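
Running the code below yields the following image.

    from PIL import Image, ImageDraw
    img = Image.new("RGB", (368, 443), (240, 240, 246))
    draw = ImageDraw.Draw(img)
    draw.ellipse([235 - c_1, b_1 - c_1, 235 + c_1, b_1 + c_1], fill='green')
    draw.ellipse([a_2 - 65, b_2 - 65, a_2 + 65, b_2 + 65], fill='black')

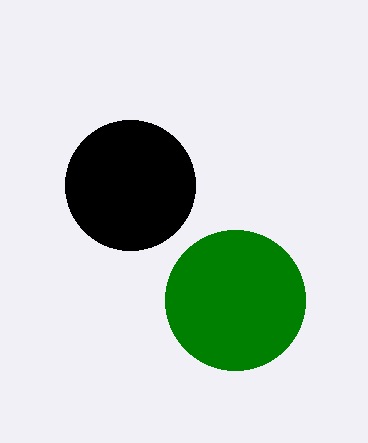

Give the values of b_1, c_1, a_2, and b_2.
b_1 = 300
c_1 = 70
a_2 = 130
b_2 = 185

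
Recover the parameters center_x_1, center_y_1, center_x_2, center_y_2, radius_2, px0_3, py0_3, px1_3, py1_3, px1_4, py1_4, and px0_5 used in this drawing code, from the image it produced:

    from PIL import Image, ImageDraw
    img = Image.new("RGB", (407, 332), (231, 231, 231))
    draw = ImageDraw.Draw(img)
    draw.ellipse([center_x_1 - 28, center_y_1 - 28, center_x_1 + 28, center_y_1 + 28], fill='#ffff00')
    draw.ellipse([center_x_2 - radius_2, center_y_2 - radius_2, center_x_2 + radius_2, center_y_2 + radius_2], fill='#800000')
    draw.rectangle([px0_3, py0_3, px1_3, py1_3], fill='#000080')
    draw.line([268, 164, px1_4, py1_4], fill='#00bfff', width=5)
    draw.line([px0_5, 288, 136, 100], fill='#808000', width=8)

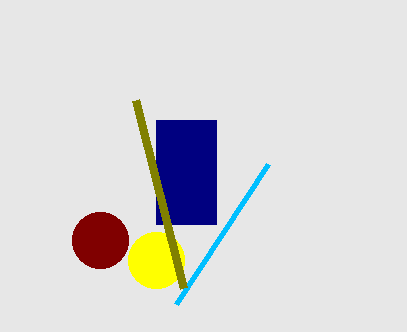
center_x_1 = 156, center_y_1 = 260, center_x_2 = 100, center_y_2 = 240, radius_2 = 28, px0_3 = 156, py0_3 = 120, px1_3 = 216, py1_3 = 224, px1_4 = 176, py1_4 = 304, px0_5 = 184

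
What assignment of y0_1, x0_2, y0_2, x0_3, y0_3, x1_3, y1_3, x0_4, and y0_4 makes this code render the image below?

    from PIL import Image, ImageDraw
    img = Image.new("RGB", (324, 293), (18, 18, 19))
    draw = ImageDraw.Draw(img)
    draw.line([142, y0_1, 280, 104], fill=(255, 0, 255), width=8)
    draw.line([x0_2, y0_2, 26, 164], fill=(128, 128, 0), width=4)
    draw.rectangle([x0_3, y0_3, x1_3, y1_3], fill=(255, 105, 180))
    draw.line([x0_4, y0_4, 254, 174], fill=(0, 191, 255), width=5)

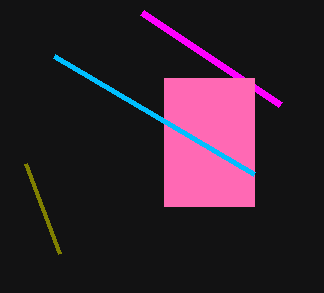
y0_1 = 12, x0_2 = 60, y0_2 = 254, x0_3 = 164, y0_3 = 78, x1_3 = 254, y1_3 = 206, x0_4 = 54, y0_4 = 56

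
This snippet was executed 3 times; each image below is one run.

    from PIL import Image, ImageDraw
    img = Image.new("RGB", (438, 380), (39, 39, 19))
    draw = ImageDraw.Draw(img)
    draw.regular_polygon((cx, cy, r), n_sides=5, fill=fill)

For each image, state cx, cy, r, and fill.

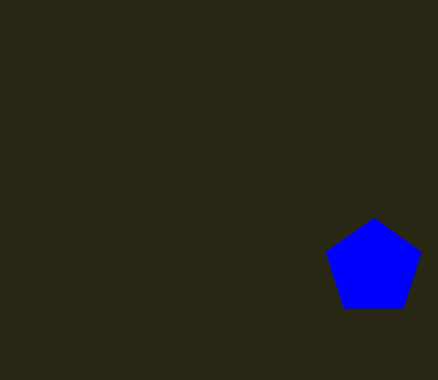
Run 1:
cx = 374; cy = 268; r = 50; fill = 'blue'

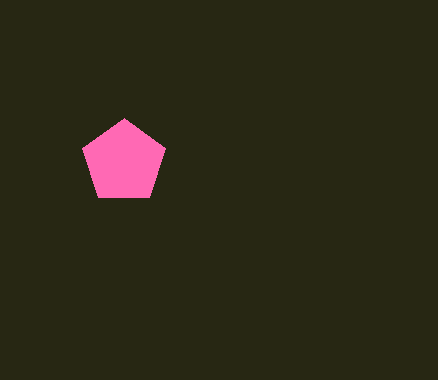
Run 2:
cx = 124; cy = 162; r = 44; fill = 'hotpink'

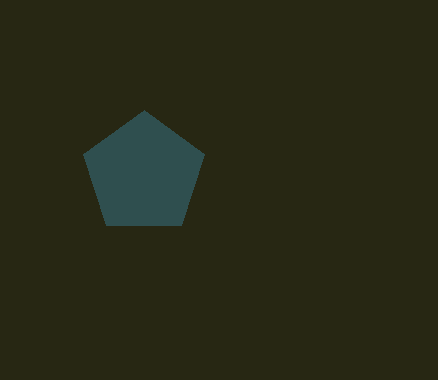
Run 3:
cx = 144
cy = 174
r = 64
fill = 'darkslategray'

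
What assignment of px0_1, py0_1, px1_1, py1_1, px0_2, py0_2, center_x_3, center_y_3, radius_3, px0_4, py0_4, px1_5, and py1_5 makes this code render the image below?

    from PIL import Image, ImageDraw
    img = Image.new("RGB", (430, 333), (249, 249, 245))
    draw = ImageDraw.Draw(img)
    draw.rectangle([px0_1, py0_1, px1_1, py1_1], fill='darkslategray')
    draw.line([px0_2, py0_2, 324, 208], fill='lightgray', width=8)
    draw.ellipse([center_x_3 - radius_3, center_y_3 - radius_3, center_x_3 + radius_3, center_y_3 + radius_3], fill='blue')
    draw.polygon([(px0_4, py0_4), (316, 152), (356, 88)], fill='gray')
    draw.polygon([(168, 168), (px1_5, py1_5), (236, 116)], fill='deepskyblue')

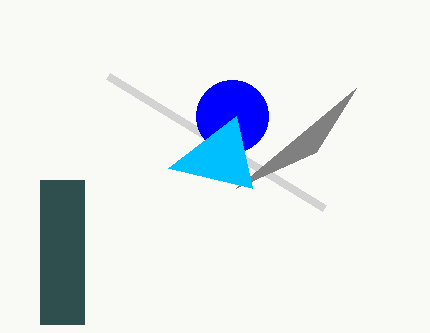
px0_1 = 40, py0_1 = 180, px1_1 = 84, py1_1 = 324, px0_2 = 108, py0_2 = 76, center_x_3 = 232, center_y_3 = 116, radius_3 = 36, px0_4 = 236, py0_4 = 188, px1_5 = 252, py1_5 = 188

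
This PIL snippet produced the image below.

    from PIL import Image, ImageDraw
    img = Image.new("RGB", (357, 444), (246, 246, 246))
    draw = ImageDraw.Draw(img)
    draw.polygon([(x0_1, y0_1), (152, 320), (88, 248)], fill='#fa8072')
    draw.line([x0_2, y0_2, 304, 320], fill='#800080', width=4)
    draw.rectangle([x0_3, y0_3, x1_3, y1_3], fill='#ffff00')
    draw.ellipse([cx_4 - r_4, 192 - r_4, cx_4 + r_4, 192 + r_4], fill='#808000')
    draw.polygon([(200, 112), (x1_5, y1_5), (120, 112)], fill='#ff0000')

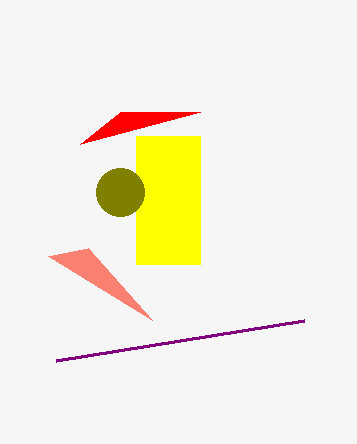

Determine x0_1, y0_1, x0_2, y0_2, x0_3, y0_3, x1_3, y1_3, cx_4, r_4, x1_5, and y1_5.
x0_1 = 48
y0_1 = 256
x0_2 = 56
y0_2 = 360
x0_3 = 136
y0_3 = 136
x1_3 = 200
y1_3 = 264
cx_4 = 120
r_4 = 24
x1_5 = 80
y1_5 = 144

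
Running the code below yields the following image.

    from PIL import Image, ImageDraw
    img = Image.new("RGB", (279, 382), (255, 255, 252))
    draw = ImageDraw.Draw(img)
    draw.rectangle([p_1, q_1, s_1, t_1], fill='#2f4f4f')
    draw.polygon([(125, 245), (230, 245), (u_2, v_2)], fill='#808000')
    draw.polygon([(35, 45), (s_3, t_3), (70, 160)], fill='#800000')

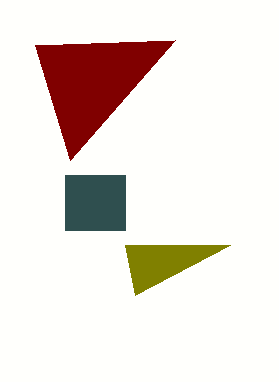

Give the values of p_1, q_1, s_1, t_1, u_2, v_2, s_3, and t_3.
p_1 = 65
q_1 = 175
s_1 = 125
t_1 = 230
u_2 = 135
v_2 = 295
s_3 = 175
t_3 = 40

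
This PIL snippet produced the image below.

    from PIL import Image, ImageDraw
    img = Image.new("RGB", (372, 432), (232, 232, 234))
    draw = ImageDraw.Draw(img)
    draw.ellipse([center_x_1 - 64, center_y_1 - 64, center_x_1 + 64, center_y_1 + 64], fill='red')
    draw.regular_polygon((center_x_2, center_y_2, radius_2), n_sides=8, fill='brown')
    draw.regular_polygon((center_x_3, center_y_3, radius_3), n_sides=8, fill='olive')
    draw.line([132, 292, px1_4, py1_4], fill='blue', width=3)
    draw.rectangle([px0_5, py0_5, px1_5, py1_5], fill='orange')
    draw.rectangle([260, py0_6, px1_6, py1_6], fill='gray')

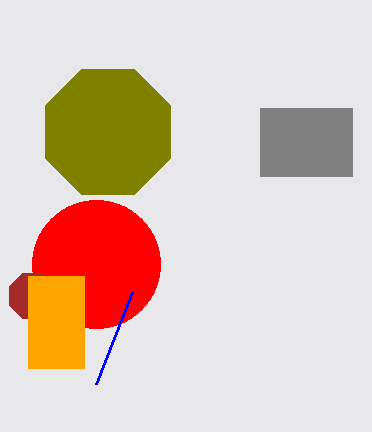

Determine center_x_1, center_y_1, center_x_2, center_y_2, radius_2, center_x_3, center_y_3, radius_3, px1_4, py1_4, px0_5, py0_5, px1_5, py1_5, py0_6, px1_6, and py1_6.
center_x_1 = 96; center_y_1 = 264; center_x_2 = 32; center_y_2 = 296; radius_2 = 24; center_x_3 = 108; center_y_3 = 132; radius_3 = 68; px1_4 = 96; py1_4 = 384; px0_5 = 28; py0_5 = 276; px1_5 = 84; py1_5 = 368; py0_6 = 108; px1_6 = 352; py1_6 = 176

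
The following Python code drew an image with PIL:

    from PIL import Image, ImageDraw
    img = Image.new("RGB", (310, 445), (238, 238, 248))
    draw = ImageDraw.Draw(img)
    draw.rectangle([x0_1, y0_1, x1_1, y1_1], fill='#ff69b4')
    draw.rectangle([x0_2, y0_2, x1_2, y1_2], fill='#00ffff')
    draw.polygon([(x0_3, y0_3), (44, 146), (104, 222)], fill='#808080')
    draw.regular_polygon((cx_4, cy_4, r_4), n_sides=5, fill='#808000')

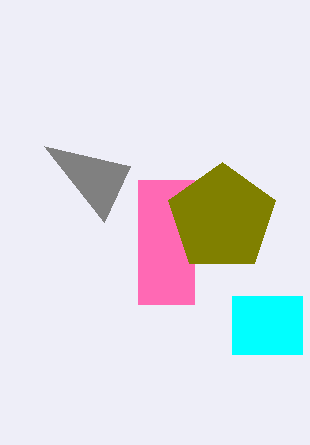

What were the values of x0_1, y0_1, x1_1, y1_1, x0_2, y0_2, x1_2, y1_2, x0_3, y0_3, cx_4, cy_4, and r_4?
x0_1 = 138, y0_1 = 180, x1_1 = 194, y1_1 = 304, x0_2 = 232, y0_2 = 296, x1_2 = 302, y1_2 = 354, x0_3 = 130, y0_3 = 166, cx_4 = 222, cy_4 = 218, r_4 = 56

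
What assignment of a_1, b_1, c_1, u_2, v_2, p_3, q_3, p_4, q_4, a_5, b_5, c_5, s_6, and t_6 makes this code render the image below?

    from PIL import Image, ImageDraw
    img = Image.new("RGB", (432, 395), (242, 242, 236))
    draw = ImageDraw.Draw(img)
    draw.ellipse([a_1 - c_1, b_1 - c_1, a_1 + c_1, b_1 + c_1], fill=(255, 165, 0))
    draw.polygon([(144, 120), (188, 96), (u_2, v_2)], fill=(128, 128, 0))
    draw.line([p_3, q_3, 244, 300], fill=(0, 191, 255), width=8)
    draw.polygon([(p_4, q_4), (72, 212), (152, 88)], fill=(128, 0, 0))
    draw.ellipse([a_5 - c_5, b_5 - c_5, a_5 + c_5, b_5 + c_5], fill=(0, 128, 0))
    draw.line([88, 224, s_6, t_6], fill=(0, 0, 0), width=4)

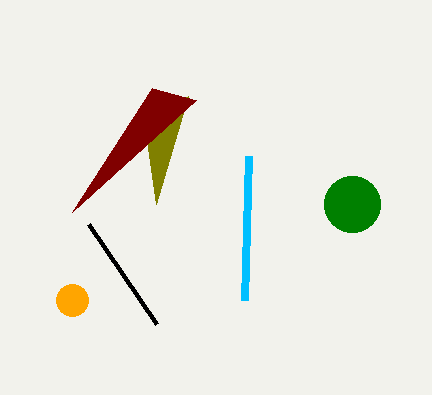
a_1 = 72; b_1 = 300; c_1 = 16; u_2 = 156; v_2 = 204; p_3 = 248; q_3 = 156; p_4 = 196; q_4 = 100; a_5 = 352; b_5 = 204; c_5 = 28; s_6 = 156; t_6 = 324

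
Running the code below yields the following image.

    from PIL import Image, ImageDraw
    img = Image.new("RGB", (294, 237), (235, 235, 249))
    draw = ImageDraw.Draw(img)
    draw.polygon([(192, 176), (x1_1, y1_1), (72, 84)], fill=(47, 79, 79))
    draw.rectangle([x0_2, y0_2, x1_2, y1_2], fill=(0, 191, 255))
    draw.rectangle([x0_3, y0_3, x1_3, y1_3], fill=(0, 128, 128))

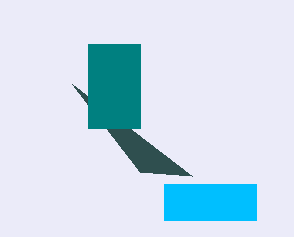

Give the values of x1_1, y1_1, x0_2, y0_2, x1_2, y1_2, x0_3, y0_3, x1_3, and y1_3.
x1_1 = 140
y1_1 = 172
x0_2 = 164
y0_2 = 184
x1_2 = 256
y1_2 = 220
x0_3 = 88
y0_3 = 44
x1_3 = 140
y1_3 = 128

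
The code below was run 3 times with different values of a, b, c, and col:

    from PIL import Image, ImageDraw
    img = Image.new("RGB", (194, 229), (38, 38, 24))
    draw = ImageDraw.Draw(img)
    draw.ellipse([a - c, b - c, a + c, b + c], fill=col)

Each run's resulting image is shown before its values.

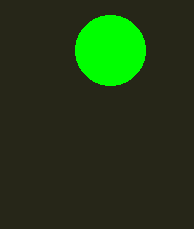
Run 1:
a = 110, b = 50, c = 35, col = 'lime'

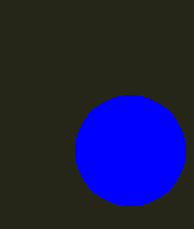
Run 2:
a = 130
b = 150
c = 55
col = 'blue'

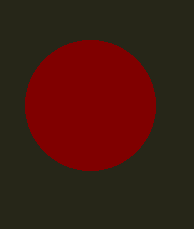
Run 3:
a = 90, b = 105, c = 65, col = 'maroon'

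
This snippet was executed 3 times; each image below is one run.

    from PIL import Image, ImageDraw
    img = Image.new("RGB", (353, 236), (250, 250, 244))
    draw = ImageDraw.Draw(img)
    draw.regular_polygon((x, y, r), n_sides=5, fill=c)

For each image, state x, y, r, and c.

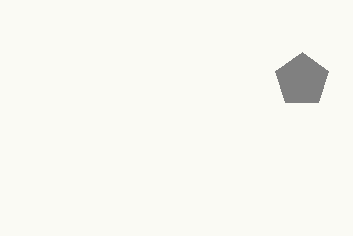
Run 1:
x = 302, y = 80, r = 28, c = 'gray'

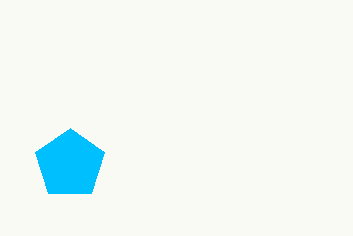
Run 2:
x = 70; y = 164; r = 36; c = 'deepskyblue'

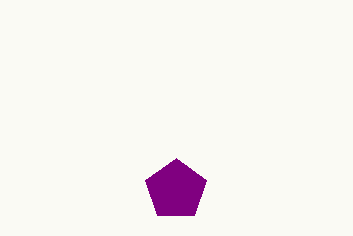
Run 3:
x = 176
y = 190
r = 32
c = 'purple'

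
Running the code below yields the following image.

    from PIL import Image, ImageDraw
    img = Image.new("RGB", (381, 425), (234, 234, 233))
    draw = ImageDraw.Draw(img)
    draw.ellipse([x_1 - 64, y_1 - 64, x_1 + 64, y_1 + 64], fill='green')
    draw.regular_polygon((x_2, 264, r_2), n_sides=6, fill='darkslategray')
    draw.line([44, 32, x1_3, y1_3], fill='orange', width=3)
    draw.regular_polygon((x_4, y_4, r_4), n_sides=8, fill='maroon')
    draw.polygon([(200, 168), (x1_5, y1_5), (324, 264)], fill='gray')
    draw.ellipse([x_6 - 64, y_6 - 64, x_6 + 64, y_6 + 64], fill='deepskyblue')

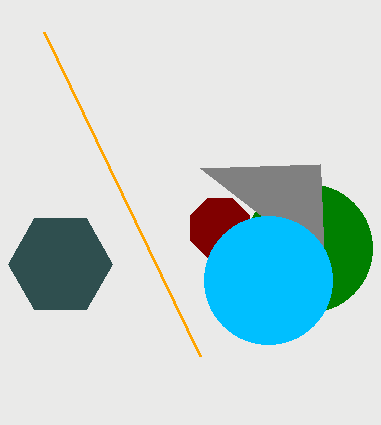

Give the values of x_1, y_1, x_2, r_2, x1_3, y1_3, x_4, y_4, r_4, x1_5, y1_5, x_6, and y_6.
x_1 = 308, y_1 = 248, x_2 = 60, r_2 = 52, x1_3 = 200, y1_3 = 356, x_4 = 220, y_4 = 228, r_4 = 32, x1_5 = 320, y1_5 = 164, x_6 = 268, y_6 = 280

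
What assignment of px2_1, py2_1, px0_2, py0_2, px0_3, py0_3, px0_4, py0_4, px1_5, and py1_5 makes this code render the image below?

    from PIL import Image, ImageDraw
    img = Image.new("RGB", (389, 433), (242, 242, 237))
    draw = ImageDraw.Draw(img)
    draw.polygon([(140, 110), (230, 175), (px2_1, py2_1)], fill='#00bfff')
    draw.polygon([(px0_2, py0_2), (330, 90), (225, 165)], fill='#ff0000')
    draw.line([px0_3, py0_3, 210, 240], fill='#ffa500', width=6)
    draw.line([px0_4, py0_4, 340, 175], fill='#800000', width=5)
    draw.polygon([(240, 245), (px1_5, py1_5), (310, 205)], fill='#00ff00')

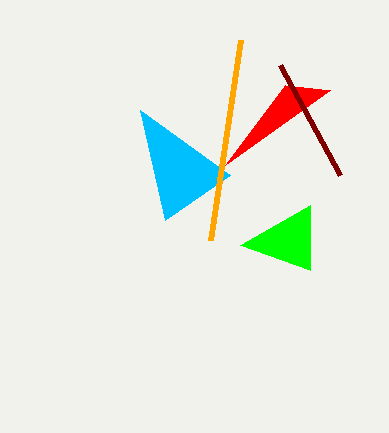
px2_1 = 165
py2_1 = 220
px0_2 = 285
py0_2 = 85
px0_3 = 240
py0_3 = 40
px0_4 = 280
py0_4 = 65
px1_5 = 310
py1_5 = 270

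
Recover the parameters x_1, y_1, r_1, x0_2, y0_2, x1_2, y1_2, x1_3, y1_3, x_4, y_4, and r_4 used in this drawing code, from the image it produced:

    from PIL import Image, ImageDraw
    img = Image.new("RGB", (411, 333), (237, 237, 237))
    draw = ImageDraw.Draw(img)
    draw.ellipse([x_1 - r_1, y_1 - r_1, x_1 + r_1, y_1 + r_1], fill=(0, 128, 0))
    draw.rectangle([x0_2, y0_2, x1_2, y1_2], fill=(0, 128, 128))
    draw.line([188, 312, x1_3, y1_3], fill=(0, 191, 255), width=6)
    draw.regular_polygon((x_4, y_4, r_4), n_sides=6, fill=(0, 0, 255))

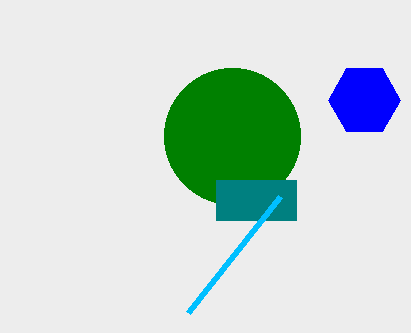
x_1 = 232, y_1 = 136, r_1 = 68, x0_2 = 216, y0_2 = 180, x1_2 = 296, y1_2 = 220, x1_3 = 280, y1_3 = 196, x_4 = 364, y_4 = 100, r_4 = 36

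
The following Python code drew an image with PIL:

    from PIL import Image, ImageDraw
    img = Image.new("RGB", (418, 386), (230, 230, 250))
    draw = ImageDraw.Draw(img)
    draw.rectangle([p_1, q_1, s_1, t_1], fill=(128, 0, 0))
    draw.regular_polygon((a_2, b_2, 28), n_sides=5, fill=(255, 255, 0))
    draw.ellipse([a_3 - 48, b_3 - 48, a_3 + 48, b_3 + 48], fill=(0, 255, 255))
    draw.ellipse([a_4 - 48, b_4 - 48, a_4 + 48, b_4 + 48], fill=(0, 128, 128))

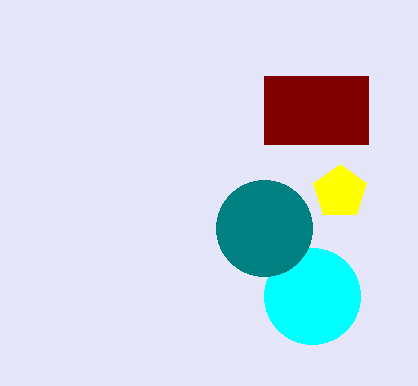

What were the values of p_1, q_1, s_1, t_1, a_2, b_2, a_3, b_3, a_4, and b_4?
p_1 = 264; q_1 = 76; s_1 = 368; t_1 = 144; a_2 = 340; b_2 = 192; a_3 = 312; b_3 = 296; a_4 = 264; b_4 = 228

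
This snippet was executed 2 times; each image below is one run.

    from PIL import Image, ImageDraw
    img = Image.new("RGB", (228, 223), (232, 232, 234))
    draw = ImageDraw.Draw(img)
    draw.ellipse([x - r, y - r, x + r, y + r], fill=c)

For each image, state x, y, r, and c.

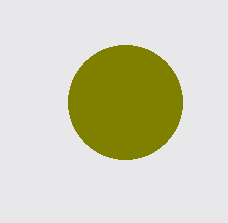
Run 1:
x = 125; y = 102; r = 57; c = 'olive'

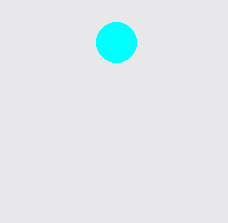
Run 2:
x = 116, y = 42, r = 20, c = 'cyan'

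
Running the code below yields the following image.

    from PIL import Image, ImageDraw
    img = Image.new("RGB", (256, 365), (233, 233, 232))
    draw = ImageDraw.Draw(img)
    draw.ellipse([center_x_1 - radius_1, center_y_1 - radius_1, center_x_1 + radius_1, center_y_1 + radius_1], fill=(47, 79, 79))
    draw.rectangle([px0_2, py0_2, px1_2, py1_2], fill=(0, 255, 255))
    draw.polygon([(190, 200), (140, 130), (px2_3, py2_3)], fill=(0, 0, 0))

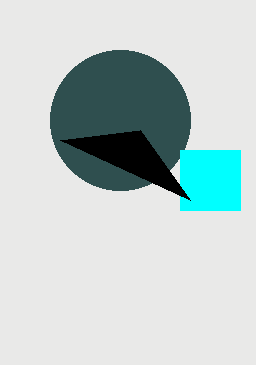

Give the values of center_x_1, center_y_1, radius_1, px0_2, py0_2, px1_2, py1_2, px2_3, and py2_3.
center_x_1 = 120, center_y_1 = 120, radius_1 = 70, px0_2 = 180, py0_2 = 150, px1_2 = 240, py1_2 = 210, px2_3 = 60, py2_3 = 140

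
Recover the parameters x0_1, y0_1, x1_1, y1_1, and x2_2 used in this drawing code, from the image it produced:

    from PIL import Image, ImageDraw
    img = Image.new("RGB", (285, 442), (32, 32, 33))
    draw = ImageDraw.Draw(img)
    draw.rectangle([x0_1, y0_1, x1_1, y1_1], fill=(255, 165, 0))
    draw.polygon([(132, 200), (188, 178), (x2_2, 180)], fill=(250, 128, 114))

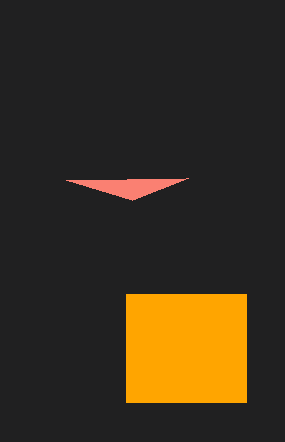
x0_1 = 126
y0_1 = 294
x1_1 = 246
y1_1 = 402
x2_2 = 66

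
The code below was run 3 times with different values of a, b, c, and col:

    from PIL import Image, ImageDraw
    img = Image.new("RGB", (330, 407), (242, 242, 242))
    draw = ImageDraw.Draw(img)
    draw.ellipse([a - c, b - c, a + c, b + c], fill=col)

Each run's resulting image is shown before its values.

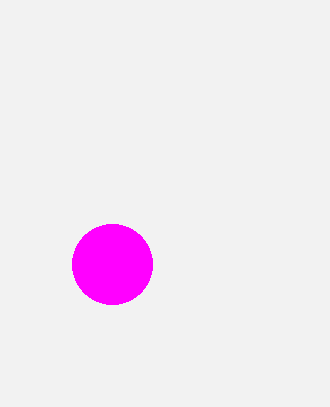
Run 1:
a = 112; b = 264; c = 40; col = 'magenta'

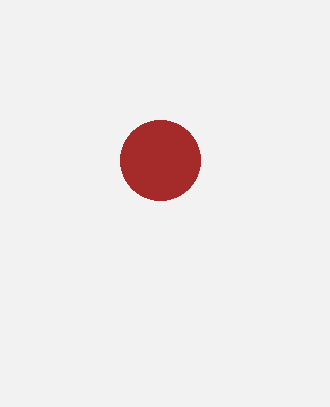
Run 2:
a = 160
b = 160
c = 40
col = 'brown'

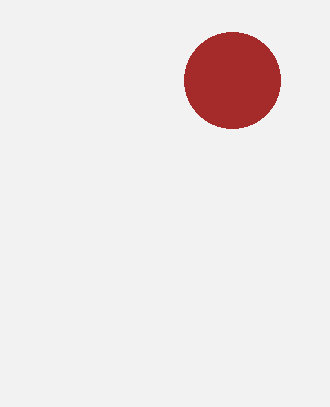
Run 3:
a = 232, b = 80, c = 48, col = 'brown'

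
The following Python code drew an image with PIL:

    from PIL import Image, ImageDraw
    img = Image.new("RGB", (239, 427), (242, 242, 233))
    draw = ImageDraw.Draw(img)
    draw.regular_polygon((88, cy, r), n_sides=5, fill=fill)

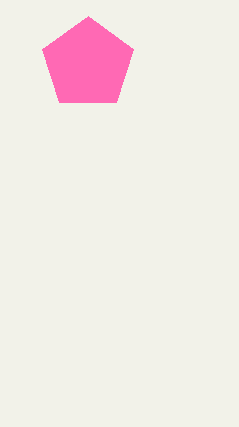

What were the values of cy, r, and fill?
cy = 64
r = 48
fill = 'hotpink'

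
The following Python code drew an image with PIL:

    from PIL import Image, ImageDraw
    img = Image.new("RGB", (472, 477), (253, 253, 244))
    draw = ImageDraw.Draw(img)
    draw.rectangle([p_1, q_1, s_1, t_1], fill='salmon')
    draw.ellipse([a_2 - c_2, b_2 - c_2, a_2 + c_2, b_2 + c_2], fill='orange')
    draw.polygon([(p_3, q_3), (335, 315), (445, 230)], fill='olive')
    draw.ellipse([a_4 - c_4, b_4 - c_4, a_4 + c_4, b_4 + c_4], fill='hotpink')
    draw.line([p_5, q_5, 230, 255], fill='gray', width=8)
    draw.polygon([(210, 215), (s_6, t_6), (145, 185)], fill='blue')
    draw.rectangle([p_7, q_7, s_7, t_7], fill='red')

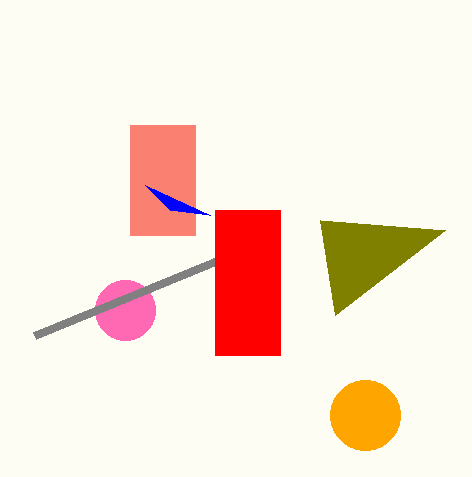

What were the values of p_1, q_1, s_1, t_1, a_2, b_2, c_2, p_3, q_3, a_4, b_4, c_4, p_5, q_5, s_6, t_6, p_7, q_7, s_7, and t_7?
p_1 = 130; q_1 = 125; s_1 = 195; t_1 = 235; a_2 = 365; b_2 = 415; c_2 = 35; p_3 = 320; q_3 = 220; a_4 = 125; b_4 = 310; c_4 = 30; p_5 = 35; q_5 = 335; s_6 = 170; t_6 = 210; p_7 = 215; q_7 = 210; s_7 = 280; t_7 = 355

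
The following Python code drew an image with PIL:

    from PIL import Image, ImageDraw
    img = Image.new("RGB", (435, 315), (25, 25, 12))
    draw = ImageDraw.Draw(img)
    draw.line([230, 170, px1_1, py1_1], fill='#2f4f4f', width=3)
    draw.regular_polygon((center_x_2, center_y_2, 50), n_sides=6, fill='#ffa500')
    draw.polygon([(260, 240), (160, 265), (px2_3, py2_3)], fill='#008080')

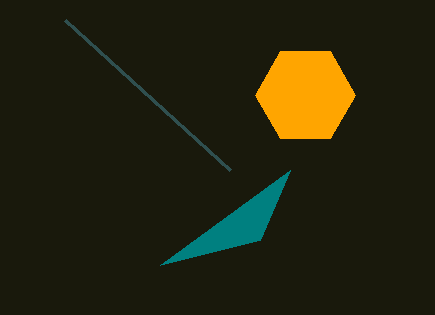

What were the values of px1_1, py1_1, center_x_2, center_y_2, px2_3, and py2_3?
px1_1 = 65
py1_1 = 20
center_x_2 = 305
center_y_2 = 95
px2_3 = 290
py2_3 = 170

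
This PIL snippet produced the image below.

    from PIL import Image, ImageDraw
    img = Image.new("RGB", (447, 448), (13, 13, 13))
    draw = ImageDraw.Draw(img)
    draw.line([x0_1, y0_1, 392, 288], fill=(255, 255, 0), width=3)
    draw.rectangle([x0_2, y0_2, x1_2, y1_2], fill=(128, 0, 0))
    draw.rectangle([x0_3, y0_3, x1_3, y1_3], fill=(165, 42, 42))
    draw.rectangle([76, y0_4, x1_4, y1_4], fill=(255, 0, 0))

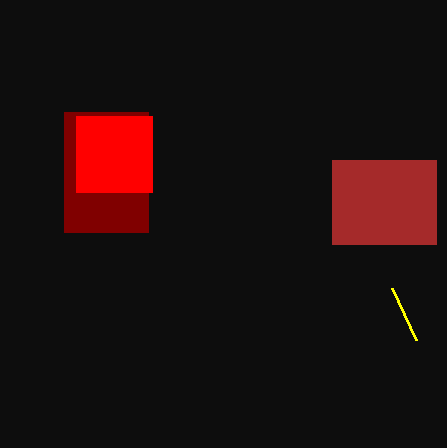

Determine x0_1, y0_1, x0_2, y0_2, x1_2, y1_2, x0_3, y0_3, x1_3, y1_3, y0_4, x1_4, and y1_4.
x0_1 = 416, y0_1 = 340, x0_2 = 64, y0_2 = 112, x1_2 = 148, y1_2 = 232, x0_3 = 332, y0_3 = 160, x1_3 = 436, y1_3 = 244, y0_4 = 116, x1_4 = 152, y1_4 = 192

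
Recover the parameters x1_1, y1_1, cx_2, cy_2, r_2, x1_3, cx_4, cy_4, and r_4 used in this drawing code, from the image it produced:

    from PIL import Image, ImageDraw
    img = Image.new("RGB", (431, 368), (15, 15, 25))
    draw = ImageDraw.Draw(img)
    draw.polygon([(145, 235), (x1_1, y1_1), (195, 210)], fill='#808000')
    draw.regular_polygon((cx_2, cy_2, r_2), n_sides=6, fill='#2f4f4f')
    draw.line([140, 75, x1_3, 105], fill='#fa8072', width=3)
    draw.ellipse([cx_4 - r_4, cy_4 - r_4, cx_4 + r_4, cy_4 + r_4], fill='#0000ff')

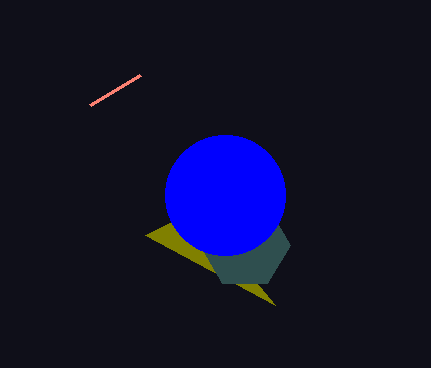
x1_1 = 275
y1_1 = 305
cx_2 = 245
cy_2 = 245
r_2 = 45
x1_3 = 90
cx_4 = 225
cy_4 = 195
r_4 = 60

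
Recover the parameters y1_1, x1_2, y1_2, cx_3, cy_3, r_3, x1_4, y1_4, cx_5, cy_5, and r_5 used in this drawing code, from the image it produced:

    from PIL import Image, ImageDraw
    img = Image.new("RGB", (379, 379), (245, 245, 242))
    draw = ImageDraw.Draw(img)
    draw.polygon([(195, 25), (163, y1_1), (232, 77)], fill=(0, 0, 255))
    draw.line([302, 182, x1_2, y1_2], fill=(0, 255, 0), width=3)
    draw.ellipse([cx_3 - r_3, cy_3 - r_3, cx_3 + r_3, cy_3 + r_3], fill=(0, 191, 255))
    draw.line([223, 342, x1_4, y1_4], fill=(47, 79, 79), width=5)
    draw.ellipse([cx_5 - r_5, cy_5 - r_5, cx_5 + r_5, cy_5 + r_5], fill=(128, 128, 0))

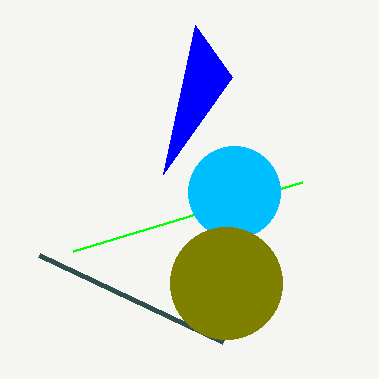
y1_1 = 174; x1_2 = 73; y1_2 = 251; cx_3 = 234; cy_3 = 192; r_3 = 46; x1_4 = 39; y1_4 = 255; cx_5 = 226; cy_5 = 283; r_5 = 56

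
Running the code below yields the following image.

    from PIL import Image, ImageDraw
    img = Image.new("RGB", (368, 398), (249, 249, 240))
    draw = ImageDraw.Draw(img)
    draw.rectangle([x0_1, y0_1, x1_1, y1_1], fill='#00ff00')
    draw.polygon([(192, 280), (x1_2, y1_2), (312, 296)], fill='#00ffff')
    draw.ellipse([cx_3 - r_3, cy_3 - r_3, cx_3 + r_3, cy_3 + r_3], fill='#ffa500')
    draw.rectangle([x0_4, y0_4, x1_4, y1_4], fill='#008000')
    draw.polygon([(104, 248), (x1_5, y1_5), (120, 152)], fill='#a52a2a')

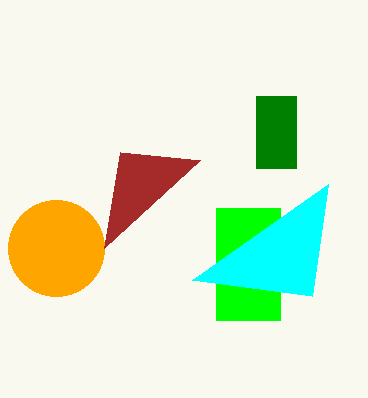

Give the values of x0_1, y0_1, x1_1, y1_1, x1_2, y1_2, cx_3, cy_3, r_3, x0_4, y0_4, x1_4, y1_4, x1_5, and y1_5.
x0_1 = 216; y0_1 = 208; x1_1 = 280; y1_1 = 320; x1_2 = 328; y1_2 = 184; cx_3 = 56; cy_3 = 248; r_3 = 48; x0_4 = 256; y0_4 = 96; x1_4 = 296; y1_4 = 168; x1_5 = 200; y1_5 = 160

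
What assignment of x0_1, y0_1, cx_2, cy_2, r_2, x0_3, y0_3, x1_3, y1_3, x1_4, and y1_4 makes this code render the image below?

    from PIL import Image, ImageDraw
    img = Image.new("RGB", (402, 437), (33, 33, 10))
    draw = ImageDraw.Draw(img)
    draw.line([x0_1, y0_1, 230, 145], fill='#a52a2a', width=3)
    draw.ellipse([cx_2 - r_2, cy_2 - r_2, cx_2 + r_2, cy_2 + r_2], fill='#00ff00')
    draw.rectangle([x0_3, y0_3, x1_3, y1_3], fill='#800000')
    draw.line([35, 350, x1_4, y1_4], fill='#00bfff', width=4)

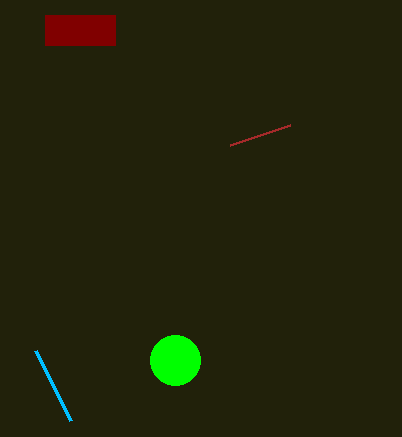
x0_1 = 290
y0_1 = 125
cx_2 = 175
cy_2 = 360
r_2 = 25
x0_3 = 45
y0_3 = 15
x1_3 = 115
y1_3 = 45
x1_4 = 70
y1_4 = 420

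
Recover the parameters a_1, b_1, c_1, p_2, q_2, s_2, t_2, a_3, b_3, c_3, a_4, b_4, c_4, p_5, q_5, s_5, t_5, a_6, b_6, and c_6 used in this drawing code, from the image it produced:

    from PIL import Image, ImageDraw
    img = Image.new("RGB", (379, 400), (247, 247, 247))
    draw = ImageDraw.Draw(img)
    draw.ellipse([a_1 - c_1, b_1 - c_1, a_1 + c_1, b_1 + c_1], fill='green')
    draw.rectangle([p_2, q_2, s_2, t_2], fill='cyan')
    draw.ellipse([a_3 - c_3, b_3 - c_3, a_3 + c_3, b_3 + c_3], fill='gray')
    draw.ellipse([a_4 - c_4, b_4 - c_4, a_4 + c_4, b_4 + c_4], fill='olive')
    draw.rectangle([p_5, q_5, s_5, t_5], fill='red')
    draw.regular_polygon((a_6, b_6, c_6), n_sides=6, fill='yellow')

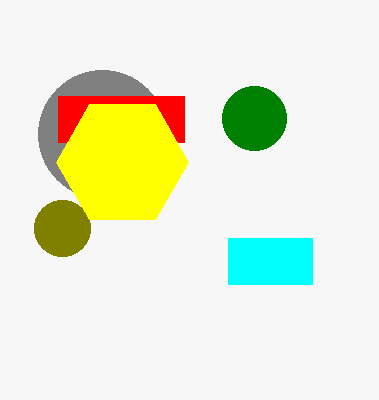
a_1 = 254, b_1 = 118, c_1 = 32, p_2 = 228, q_2 = 238, s_2 = 312, t_2 = 284, a_3 = 102, b_3 = 134, c_3 = 64, a_4 = 62, b_4 = 228, c_4 = 28, p_5 = 58, q_5 = 96, s_5 = 184, t_5 = 142, a_6 = 122, b_6 = 162, c_6 = 66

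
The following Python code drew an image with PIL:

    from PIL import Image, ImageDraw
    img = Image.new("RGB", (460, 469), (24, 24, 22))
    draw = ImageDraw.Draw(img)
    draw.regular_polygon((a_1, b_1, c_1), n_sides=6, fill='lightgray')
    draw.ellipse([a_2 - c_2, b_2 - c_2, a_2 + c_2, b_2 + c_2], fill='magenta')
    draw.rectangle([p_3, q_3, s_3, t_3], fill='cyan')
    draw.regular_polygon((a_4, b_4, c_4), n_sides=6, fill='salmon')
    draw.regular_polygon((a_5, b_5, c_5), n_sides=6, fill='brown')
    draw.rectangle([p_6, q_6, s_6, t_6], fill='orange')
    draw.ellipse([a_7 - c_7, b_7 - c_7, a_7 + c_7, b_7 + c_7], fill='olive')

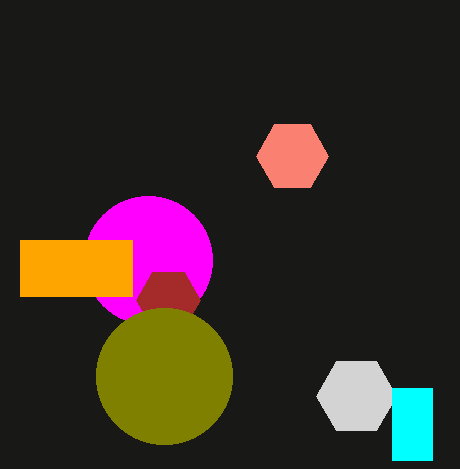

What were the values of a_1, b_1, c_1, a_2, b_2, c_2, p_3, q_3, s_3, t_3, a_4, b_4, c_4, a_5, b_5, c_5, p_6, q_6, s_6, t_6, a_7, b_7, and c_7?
a_1 = 356; b_1 = 396; c_1 = 40; a_2 = 148; b_2 = 260; c_2 = 64; p_3 = 392; q_3 = 388; s_3 = 432; t_3 = 460; a_4 = 292; b_4 = 156; c_4 = 36; a_5 = 168; b_5 = 300; c_5 = 32; p_6 = 20; q_6 = 240; s_6 = 132; t_6 = 296; a_7 = 164; b_7 = 376; c_7 = 68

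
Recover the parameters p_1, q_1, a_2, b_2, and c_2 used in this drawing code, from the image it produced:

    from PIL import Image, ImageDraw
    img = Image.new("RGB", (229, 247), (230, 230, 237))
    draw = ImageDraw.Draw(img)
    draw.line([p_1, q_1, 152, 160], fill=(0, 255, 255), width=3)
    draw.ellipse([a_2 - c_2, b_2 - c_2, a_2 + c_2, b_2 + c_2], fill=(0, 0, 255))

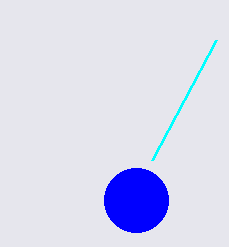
p_1 = 216, q_1 = 40, a_2 = 136, b_2 = 200, c_2 = 32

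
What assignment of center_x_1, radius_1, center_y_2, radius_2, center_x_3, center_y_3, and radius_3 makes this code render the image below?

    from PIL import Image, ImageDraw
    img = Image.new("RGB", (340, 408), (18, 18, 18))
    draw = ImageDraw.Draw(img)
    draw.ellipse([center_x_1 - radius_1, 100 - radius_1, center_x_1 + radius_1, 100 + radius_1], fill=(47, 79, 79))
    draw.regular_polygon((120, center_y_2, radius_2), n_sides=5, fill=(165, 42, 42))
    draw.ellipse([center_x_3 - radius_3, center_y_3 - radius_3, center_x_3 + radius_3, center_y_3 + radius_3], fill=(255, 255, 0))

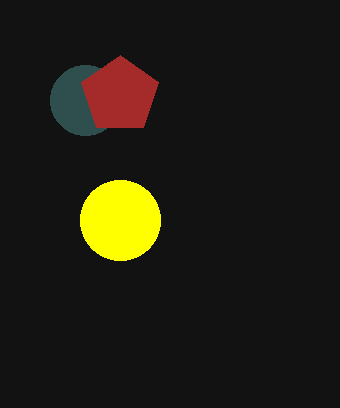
center_x_1 = 85
radius_1 = 35
center_y_2 = 95
radius_2 = 40
center_x_3 = 120
center_y_3 = 220
radius_3 = 40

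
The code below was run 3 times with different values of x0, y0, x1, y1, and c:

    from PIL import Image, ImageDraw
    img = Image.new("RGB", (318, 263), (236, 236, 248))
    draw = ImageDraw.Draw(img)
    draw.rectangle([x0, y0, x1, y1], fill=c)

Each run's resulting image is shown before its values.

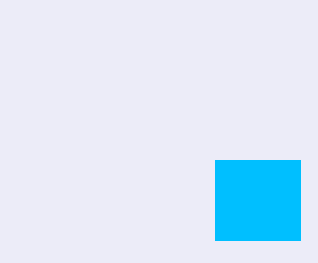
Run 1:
x0 = 215; y0 = 160; x1 = 300; y1 = 240; c = 'deepskyblue'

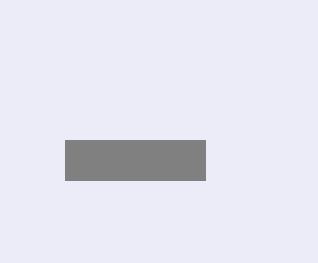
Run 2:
x0 = 65; y0 = 140; x1 = 205; y1 = 180; c = 'gray'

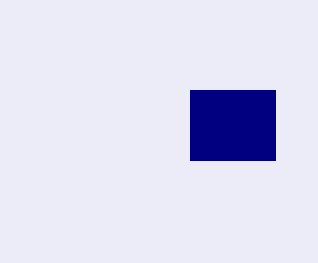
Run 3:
x0 = 190
y0 = 90
x1 = 275
y1 = 160
c = 'navy'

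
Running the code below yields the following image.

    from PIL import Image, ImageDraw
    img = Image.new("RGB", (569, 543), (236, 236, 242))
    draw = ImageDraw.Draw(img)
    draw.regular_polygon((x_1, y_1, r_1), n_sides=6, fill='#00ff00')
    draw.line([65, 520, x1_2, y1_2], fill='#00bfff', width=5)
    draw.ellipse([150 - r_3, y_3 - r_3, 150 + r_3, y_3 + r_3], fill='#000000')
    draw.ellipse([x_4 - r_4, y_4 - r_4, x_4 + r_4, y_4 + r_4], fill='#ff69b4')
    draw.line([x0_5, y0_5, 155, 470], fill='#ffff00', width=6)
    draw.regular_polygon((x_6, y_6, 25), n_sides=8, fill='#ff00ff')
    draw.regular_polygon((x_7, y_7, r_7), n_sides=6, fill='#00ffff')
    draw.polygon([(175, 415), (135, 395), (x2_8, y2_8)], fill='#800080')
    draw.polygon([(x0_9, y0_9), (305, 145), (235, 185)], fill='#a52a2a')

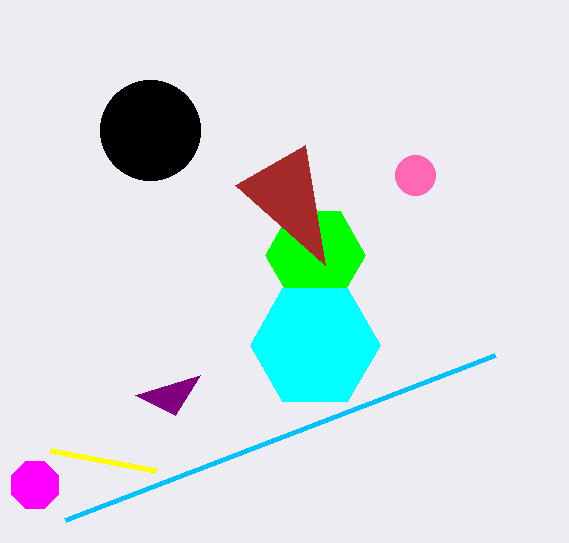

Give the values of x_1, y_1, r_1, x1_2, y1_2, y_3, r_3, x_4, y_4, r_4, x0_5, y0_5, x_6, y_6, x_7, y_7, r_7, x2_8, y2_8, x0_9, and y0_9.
x_1 = 315; y_1 = 255; r_1 = 50; x1_2 = 495; y1_2 = 355; y_3 = 130; r_3 = 50; x_4 = 415; y_4 = 175; r_4 = 20; x0_5 = 50; y0_5 = 450; x_6 = 35; y_6 = 485; x_7 = 315; y_7 = 345; r_7 = 65; x2_8 = 200; y2_8 = 375; x0_9 = 325; y0_9 = 265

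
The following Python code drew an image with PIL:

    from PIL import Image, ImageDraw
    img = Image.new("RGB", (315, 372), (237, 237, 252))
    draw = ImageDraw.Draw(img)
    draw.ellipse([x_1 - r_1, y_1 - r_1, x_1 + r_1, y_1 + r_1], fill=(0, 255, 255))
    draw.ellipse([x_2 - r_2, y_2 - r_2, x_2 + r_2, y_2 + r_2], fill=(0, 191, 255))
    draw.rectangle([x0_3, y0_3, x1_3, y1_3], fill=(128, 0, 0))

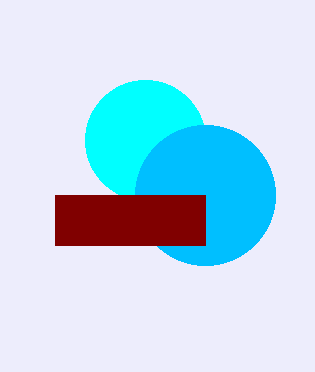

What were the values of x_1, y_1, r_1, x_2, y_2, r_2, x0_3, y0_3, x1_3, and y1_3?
x_1 = 145; y_1 = 140; r_1 = 60; x_2 = 205; y_2 = 195; r_2 = 70; x0_3 = 55; y0_3 = 195; x1_3 = 205; y1_3 = 245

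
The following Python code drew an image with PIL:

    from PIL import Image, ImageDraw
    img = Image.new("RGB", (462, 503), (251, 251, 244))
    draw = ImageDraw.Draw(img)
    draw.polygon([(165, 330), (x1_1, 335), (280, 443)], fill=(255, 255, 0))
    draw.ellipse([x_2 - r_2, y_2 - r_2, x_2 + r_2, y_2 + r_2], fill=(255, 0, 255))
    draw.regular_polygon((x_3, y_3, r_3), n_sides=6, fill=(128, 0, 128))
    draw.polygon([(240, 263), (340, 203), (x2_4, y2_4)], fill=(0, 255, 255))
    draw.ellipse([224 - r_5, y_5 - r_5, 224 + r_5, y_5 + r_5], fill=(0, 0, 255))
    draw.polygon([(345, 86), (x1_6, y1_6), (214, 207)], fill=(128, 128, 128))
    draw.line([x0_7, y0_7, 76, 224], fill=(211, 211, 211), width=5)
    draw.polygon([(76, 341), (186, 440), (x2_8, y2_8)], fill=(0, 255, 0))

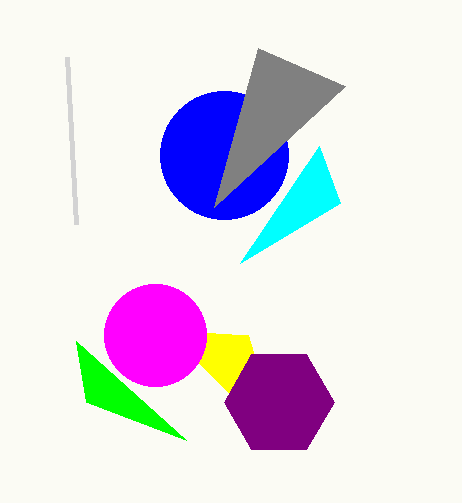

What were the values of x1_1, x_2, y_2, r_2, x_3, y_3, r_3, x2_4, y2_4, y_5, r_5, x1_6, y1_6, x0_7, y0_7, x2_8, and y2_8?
x1_1 = 248
x_2 = 155
y_2 = 335
r_2 = 51
x_3 = 279
y_3 = 402
r_3 = 55
x2_4 = 319
y2_4 = 146
y_5 = 155
r_5 = 64
x1_6 = 258
y1_6 = 48
x0_7 = 67
y0_7 = 57
x2_8 = 86
y2_8 = 402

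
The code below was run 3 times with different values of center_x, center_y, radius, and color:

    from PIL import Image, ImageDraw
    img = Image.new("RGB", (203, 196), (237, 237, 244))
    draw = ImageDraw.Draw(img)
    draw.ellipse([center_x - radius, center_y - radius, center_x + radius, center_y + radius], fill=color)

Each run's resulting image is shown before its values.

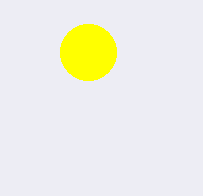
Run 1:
center_x = 88, center_y = 52, radius = 28, color = 'yellow'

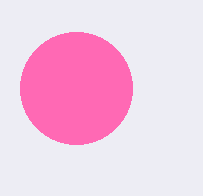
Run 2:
center_x = 76, center_y = 88, radius = 56, color = 'hotpink'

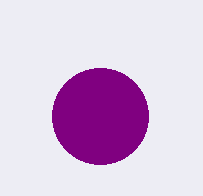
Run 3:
center_x = 100
center_y = 116
radius = 48
color = 'purple'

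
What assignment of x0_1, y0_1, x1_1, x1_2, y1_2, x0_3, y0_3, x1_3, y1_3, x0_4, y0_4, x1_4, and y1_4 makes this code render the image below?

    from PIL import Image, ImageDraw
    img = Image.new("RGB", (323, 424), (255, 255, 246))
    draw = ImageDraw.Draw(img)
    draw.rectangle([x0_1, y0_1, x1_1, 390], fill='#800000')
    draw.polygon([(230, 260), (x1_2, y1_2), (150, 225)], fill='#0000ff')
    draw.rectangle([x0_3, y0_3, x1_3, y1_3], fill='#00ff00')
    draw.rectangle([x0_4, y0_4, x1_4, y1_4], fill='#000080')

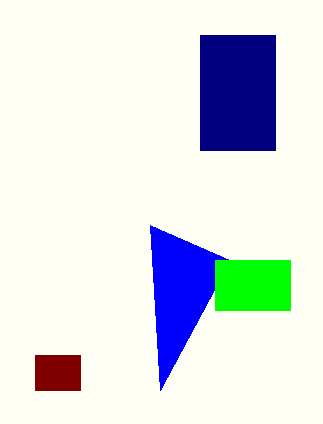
x0_1 = 35
y0_1 = 355
x1_1 = 80
x1_2 = 160
y1_2 = 390
x0_3 = 215
y0_3 = 260
x1_3 = 290
y1_3 = 310
x0_4 = 200
y0_4 = 35
x1_4 = 275
y1_4 = 150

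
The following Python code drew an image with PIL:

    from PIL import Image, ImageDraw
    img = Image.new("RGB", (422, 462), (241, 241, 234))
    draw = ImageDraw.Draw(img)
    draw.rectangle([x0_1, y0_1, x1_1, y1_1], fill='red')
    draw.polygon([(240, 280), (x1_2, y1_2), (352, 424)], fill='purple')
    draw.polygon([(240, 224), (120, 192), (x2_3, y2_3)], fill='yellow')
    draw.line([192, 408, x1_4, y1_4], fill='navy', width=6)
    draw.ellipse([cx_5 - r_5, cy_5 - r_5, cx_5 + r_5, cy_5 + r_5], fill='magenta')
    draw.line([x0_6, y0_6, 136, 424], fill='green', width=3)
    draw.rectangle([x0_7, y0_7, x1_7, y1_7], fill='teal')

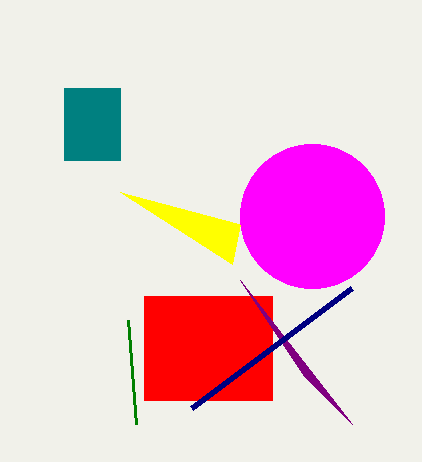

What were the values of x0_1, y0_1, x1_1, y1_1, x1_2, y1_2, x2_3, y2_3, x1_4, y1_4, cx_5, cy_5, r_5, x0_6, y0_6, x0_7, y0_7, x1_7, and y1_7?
x0_1 = 144, y0_1 = 296, x1_1 = 272, y1_1 = 400, x1_2 = 304, y1_2 = 376, x2_3 = 232, y2_3 = 264, x1_4 = 352, y1_4 = 288, cx_5 = 312, cy_5 = 216, r_5 = 72, x0_6 = 128, y0_6 = 320, x0_7 = 64, y0_7 = 88, x1_7 = 120, y1_7 = 160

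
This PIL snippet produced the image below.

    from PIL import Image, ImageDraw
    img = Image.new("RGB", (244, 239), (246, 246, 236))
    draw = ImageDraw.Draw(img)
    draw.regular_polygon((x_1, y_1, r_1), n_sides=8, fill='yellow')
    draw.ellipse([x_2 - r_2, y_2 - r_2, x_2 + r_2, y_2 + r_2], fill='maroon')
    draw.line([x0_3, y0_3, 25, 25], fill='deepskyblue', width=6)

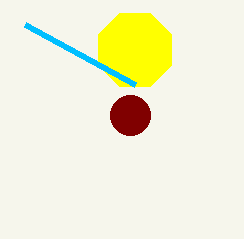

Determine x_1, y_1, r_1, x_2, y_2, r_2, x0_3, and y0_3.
x_1 = 135; y_1 = 50; r_1 = 40; x_2 = 130; y_2 = 115; r_2 = 20; x0_3 = 135; y0_3 = 85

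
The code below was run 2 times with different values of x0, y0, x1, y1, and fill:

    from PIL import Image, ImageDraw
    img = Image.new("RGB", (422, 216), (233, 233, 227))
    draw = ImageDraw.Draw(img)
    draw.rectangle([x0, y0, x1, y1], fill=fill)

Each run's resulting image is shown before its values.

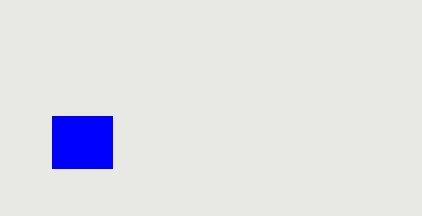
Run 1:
x0 = 52, y0 = 116, x1 = 112, y1 = 168, fill = 'blue'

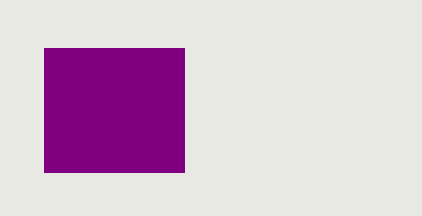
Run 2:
x0 = 44; y0 = 48; x1 = 184; y1 = 172; fill = 'purple'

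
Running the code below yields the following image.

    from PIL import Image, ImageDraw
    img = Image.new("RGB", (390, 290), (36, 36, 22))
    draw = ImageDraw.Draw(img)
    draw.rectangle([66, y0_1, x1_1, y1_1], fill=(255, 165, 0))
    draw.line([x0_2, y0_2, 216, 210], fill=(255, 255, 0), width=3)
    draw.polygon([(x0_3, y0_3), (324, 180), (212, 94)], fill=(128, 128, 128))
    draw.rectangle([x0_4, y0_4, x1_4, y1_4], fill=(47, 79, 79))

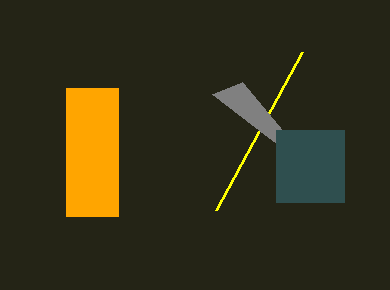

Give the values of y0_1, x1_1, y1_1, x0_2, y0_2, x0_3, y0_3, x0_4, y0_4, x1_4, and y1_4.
y0_1 = 88
x1_1 = 118
y1_1 = 216
x0_2 = 302
y0_2 = 52
x0_3 = 242
y0_3 = 82
x0_4 = 276
y0_4 = 130
x1_4 = 344
y1_4 = 202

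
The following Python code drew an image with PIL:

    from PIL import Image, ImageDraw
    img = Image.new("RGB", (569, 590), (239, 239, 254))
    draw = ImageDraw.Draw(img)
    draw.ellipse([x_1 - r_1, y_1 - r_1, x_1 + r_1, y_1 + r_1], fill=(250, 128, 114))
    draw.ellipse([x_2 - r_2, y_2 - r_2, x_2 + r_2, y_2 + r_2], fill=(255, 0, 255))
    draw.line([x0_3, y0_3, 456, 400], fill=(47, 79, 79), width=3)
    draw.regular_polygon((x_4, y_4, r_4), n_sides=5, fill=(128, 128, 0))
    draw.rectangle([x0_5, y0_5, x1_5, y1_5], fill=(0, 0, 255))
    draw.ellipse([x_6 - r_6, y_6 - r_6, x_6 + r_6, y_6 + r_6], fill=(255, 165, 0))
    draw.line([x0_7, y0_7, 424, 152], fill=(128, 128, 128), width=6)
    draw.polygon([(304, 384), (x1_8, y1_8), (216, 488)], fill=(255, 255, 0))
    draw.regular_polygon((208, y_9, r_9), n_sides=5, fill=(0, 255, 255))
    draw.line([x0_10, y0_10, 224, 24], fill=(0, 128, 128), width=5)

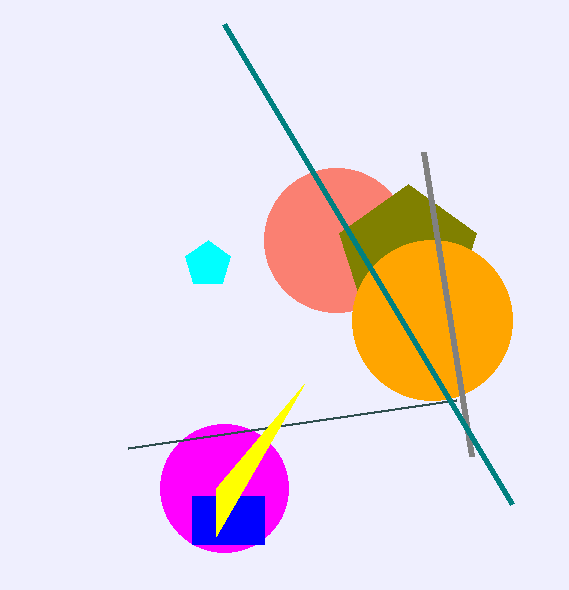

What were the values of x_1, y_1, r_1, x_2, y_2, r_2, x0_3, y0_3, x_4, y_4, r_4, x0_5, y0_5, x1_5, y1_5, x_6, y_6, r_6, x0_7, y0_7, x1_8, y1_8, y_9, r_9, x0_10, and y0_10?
x_1 = 336, y_1 = 240, r_1 = 72, x_2 = 224, y_2 = 488, r_2 = 64, x0_3 = 128, y0_3 = 448, x_4 = 408, y_4 = 256, r_4 = 72, x0_5 = 192, y0_5 = 496, x1_5 = 264, y1_5 = 544, x_6 = 432, y_6 = 320, r_6 = 80, x0_7 = 472, y0_7 = 456, x1_8 = 216, y1_8 = 536, y_9 = 264, r_9 = 24, x0_10 = 512, y0_10 = 504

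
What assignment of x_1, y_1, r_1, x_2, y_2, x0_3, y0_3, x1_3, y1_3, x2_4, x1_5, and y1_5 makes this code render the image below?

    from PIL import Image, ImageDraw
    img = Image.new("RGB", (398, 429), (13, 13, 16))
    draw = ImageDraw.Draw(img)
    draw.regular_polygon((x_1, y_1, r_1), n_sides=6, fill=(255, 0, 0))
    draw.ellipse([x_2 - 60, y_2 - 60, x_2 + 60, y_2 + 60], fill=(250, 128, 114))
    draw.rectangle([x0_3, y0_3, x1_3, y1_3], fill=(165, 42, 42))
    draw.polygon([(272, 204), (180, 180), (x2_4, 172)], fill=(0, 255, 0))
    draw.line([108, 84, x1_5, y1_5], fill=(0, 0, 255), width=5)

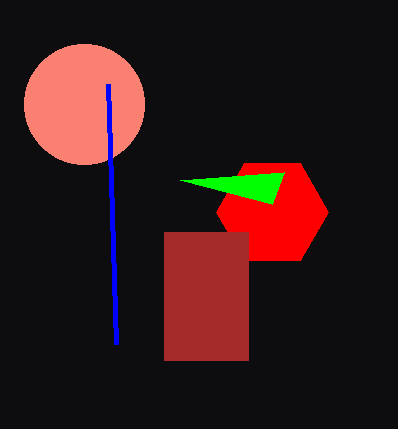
x_1 = 272
y_1 = 212
r_1 = 56
x_2 = 84
y_2 = 104
x0_3 = 164
y0_3 = 232
x1_3 = 248
y1_3 = 360
x2_4 = 284
x1_5 = 116
y1_5 = 344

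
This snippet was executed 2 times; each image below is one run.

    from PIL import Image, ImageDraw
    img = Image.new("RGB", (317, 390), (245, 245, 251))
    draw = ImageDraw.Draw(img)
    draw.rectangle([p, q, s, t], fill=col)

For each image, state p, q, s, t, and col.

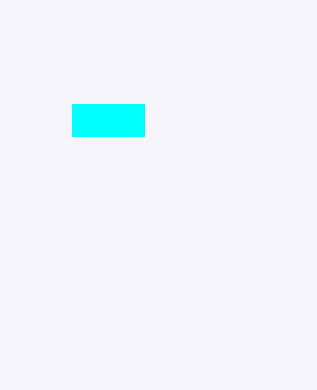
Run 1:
p = 72, q = 104, s = 144, t = 136, col = 'cyan'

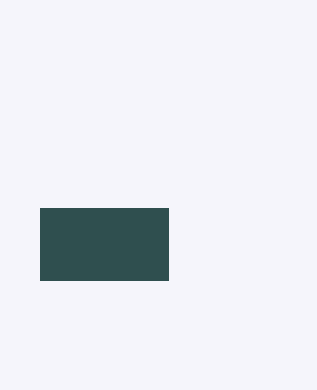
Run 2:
p = 40
q = 208
s = 168
t = 280
col = 'darkslategray'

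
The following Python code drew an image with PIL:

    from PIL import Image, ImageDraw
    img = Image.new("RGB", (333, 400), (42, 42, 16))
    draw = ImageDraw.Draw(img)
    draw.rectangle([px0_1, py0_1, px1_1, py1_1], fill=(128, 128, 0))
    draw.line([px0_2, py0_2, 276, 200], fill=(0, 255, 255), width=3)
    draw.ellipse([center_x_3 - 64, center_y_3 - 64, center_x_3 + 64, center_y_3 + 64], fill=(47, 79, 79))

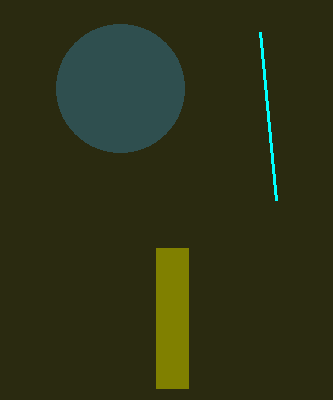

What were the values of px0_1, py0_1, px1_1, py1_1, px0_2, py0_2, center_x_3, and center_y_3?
px0_1 = 156
py0_1 = 248
px1_1 = 188
py1_1 = 388
px0_2 = 260
py0_2 = 32
center_x_3 = 120
center_y_3 = 88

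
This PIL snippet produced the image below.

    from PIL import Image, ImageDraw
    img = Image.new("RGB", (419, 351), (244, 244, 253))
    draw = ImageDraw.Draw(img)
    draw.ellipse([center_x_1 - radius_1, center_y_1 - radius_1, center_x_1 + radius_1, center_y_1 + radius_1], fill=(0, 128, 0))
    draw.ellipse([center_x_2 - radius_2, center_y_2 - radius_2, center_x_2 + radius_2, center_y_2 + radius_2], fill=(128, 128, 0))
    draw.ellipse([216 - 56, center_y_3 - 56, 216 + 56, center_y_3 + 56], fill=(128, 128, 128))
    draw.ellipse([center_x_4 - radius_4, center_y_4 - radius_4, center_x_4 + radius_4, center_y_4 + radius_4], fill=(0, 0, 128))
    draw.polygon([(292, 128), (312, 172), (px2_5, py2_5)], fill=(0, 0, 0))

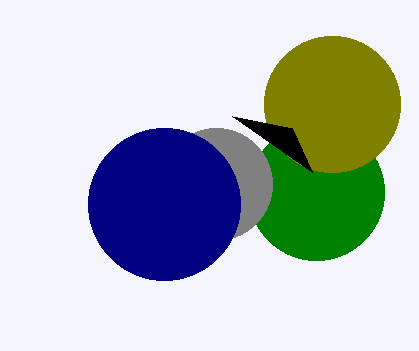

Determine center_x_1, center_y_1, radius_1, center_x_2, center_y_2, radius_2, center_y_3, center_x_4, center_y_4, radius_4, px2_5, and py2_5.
center_x_1 = 316, center_y_1 = 192, radius_1 = 68, center_x_2 = 332, center_y_2 = 104, radius_2 = 68, center_y_3 = 184, center_x_4 = 164, center_y_4 = 204, radius_4 = 76, px2_5 = 232, py2_5 = 116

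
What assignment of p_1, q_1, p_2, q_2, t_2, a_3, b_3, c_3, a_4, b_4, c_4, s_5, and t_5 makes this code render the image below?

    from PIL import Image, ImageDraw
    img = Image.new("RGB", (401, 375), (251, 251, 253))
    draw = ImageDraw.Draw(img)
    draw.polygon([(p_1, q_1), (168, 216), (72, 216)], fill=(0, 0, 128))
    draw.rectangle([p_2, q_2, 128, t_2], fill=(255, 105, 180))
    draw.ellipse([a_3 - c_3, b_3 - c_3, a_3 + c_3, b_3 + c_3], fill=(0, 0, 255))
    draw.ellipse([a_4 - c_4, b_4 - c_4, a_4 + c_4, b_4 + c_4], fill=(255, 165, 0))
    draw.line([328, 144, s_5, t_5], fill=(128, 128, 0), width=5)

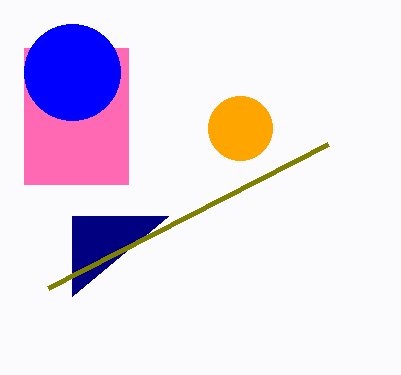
p_1 = 72; q_1 = 296; p_2 = 24; q_2 = 48; t_2 = 184; a_3 = 72; b_3 = 72; c_3 = 48; a_4 = 240; b_4 = 128; c_4 = 32; s_5 = 48; t_5 = 288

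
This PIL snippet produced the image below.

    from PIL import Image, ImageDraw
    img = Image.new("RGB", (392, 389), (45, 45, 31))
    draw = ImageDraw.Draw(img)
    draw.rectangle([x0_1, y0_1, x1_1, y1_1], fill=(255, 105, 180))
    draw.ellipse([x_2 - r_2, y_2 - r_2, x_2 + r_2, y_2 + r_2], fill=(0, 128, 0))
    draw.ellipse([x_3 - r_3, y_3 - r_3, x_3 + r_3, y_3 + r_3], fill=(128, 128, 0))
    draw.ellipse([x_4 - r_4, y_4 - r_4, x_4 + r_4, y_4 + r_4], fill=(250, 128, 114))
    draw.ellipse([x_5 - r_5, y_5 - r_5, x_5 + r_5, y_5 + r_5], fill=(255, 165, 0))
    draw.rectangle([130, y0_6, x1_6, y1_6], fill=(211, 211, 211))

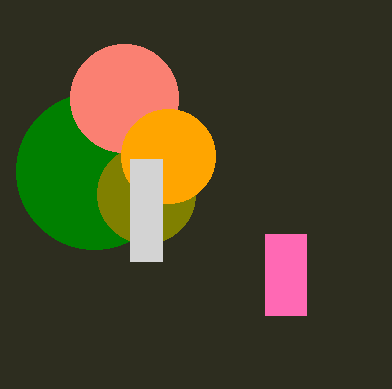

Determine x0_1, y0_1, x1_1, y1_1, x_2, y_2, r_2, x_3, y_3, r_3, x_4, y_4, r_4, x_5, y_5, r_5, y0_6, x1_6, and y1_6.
x0_1 = 265
y0_1 = 234
x1_1 = 306
y1_1 = 315
x_2 = 94
y_2 = 171
r_2 = 78
x_3 = 146
y_3 = 194
r_3 = 49
x_4 = 124
y_4 = 98
r_4 = 54
x_5 = 168
y_5 = 156
r_5 = 47
y0_6 = 159
x1_6 = 162
y1_6 = 261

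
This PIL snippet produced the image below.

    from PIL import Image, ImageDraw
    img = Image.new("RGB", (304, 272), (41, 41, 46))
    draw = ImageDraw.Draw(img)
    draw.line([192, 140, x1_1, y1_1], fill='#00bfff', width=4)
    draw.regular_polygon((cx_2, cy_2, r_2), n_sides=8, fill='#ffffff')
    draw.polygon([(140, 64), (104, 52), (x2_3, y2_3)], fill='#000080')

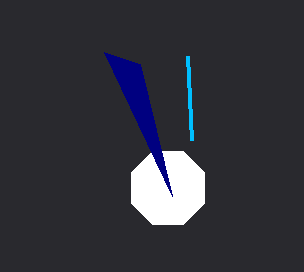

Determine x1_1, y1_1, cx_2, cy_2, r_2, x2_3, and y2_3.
x1_1 = 188, y1_1 = 56, cx_2 = 168, cy_2 = 188, r_2 = 40, x2_3 = 172, y2_3 = 196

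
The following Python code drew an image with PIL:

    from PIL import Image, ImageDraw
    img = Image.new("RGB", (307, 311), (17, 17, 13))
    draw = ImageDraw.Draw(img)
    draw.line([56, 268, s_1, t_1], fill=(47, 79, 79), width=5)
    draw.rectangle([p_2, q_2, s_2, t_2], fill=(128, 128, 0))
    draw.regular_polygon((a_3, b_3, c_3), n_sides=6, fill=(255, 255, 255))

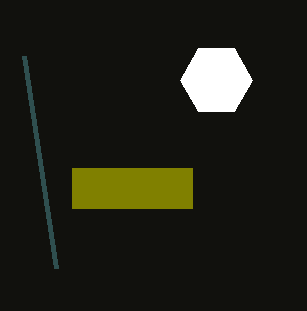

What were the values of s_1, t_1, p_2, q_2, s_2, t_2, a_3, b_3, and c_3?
s_1 = 24
t_1 = 56
p_2 = 72
q_2 = 168
s_2 = 192
t_2 = 208
a_3 = 216
b_3 = 80
c_3 = 36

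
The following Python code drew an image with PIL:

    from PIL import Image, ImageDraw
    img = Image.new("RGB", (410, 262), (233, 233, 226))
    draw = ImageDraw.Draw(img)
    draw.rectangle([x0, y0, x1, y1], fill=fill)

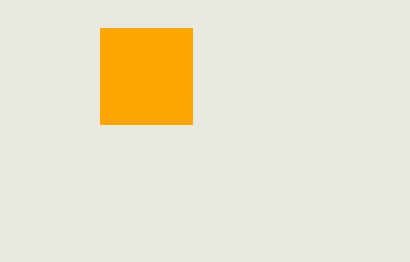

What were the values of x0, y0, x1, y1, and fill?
x0 = 100, y0 = 28, x1 = 192, y1 = 124, fill = 'orange'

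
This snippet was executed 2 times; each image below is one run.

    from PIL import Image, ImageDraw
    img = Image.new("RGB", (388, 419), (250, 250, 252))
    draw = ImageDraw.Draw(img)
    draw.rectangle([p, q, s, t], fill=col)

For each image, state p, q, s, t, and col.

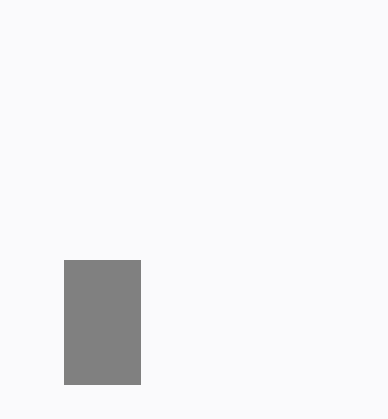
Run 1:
p = 64
q = 260
s = 140
t = 384
col = 'gray'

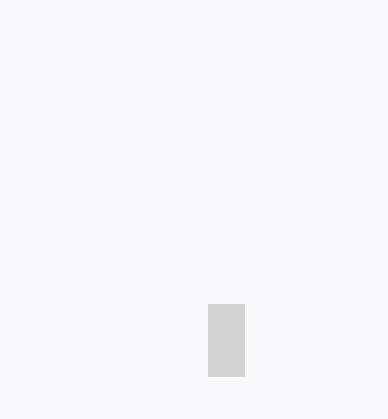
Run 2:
p = 208; q = 304; s = 244; t = 376; col = 'lightgray'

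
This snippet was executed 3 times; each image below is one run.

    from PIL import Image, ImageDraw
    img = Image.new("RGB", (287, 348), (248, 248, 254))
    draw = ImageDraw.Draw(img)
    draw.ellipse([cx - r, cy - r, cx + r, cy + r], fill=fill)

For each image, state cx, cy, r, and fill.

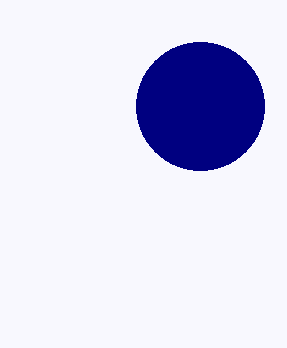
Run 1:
cx = 200; cy = 106; r = 64; fill = 'navy'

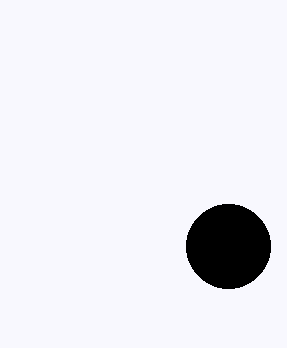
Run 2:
cx = 228
cy = 246
r = 42
fill = 'black'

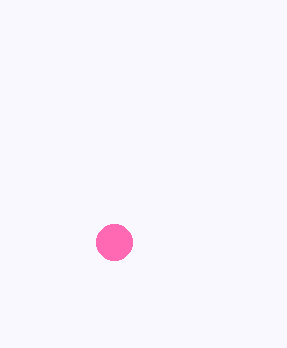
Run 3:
cx = 114, cy = 242, r = 18, fill = 'hotpink'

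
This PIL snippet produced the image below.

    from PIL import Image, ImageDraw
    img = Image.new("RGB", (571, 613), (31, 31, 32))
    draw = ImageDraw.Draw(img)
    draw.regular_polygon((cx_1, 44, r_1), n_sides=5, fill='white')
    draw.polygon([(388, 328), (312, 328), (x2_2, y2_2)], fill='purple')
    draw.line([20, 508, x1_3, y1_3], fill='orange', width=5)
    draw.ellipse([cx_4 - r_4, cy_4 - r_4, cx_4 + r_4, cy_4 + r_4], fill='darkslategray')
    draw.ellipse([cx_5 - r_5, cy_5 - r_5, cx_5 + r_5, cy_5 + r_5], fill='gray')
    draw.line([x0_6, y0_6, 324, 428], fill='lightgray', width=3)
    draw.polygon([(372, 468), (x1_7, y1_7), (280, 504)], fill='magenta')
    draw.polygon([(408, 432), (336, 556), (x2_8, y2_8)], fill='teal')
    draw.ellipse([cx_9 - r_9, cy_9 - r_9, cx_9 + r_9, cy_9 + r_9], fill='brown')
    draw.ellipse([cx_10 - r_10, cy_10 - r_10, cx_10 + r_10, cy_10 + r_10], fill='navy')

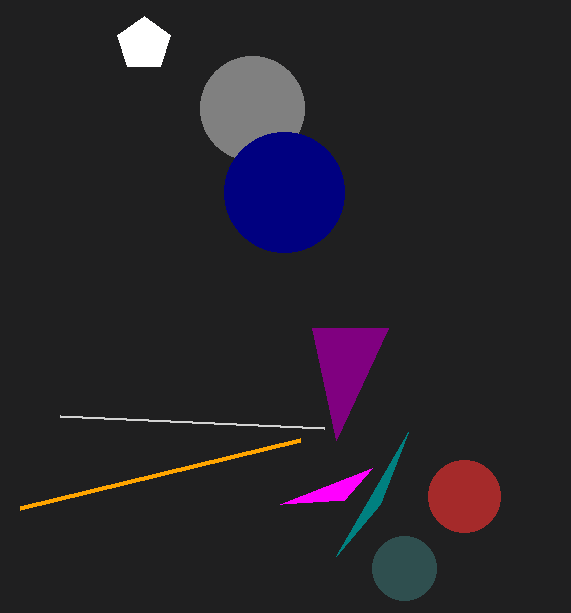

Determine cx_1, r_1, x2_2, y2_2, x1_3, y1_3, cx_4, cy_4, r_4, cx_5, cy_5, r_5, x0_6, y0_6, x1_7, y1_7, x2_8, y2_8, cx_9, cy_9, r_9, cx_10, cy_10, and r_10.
cx_1 = 144
r_1 = 28
x2_2 = 336
y2_2 = 440
x1_3 = 300
y1_3 = 440
cx_4 = 404
cy_4 = 568
r_4 = 32
cx_5 = 252
cy_5 = 108
r_5 = 52
x0_6 = 60
y0_6 = 416
x1_7 = 344
y1_7 = 500
x2_8 = 380
y2_8 = 504
cx_9 = 464
cy_9 = 496
r_9 = 36
cx_10 = 284
cy_10 = 192
r_10 = 60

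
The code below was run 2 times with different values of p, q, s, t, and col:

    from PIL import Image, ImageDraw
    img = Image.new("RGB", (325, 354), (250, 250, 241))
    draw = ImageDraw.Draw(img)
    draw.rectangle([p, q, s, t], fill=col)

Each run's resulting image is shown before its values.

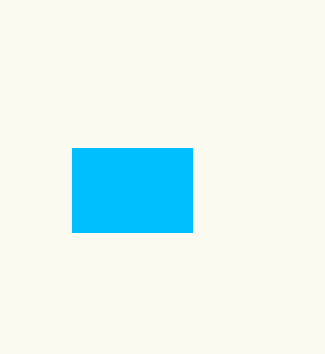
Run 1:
p = 72
q = 148
s = 192
t = 232
col = 'deepskyblue'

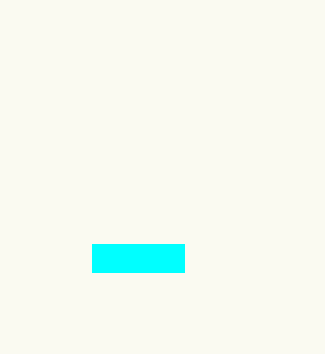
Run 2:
p = 92
q = 244
s = 184
t = 272
col = 'cyan'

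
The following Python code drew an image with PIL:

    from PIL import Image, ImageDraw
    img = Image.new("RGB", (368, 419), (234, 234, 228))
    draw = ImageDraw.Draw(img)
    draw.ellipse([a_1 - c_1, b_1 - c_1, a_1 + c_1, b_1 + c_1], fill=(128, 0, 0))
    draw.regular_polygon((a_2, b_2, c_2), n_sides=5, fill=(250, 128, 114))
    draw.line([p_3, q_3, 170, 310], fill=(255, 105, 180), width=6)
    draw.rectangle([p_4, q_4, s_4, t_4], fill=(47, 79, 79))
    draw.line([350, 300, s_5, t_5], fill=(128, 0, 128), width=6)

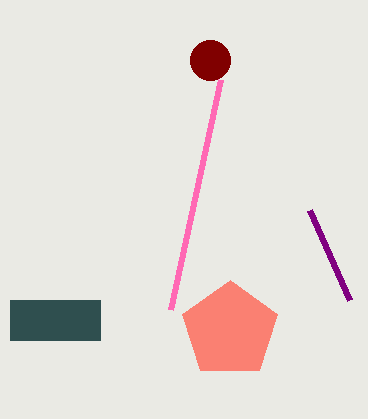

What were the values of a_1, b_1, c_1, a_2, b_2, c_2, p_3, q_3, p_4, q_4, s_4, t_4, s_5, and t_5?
a_1 = 210; b_1 = 60; c_1 = 20; a_2 = 230; b_2 = 330; c_2 = 50; p_3 = 220; q_3 = 80; p_4 = 10; q_4 = 300; s_4 = 100; t_4 = 340; s_5 = 310; t_5 = 210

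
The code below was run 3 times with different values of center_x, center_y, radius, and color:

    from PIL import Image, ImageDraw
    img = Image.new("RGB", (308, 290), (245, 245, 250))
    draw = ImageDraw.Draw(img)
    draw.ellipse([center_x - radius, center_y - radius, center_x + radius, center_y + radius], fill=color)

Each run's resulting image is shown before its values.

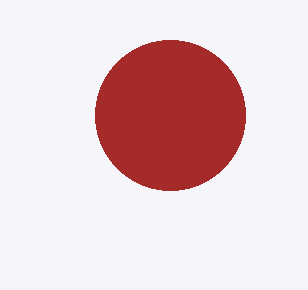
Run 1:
center_x = 170; center_y = 115; radius = 75; color = 'brown'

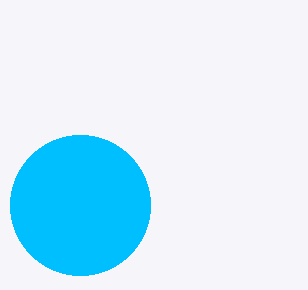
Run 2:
center_x = 80; center_y = 205; radius = 70; color = 'deepskyblue'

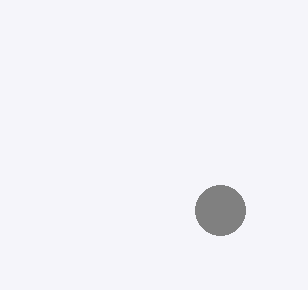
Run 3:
center_x = 220
center_y = 210
radius = 25
color = 'gray'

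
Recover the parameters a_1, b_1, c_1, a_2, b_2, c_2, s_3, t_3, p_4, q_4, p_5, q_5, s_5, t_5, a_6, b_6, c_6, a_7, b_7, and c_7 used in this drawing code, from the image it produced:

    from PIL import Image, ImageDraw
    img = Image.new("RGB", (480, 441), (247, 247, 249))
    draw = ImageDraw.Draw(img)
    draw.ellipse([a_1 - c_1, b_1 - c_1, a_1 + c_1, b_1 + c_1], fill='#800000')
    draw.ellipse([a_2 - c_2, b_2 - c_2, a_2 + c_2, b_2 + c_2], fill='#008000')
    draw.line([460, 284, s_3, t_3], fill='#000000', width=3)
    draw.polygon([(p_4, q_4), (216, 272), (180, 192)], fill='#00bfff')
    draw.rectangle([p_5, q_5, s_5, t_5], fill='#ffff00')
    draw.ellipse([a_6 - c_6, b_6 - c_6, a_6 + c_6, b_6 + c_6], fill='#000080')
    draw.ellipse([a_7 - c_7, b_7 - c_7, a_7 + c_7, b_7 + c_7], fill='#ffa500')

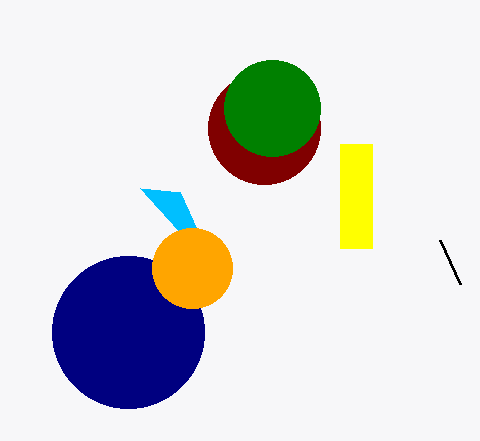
a_1 = 264, b_1 = 128, c_1 = 56, a_2 = 272, b_2 = 108, c_2 = 48, s_3 = 440, t_3 = 240, p_4 = 140, q_4 = 188, p_5 = 340, q_5 = 144, s_5 = 372, t_5 = 248, a_6 = 128, b_6 = 332, c_6 = 76, a_7 = 192, b_7 = 268, c_7 = 40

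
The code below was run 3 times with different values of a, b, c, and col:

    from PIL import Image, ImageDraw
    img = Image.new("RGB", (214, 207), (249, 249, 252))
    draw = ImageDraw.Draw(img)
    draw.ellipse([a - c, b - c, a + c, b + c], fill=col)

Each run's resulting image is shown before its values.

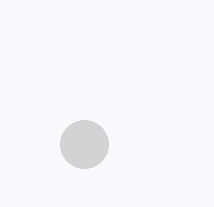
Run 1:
a = 84; b = 144; c = 24; col = 'lightgray'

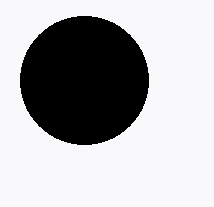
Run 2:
a = 84
b = 80
c = 64
col = 'black'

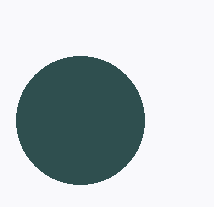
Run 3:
a = 80, b = 120, c = 64, col = 'darkslategray'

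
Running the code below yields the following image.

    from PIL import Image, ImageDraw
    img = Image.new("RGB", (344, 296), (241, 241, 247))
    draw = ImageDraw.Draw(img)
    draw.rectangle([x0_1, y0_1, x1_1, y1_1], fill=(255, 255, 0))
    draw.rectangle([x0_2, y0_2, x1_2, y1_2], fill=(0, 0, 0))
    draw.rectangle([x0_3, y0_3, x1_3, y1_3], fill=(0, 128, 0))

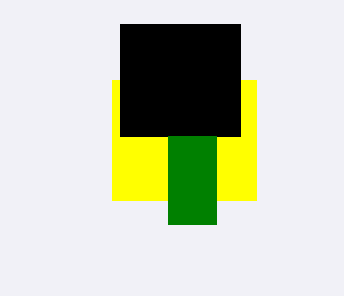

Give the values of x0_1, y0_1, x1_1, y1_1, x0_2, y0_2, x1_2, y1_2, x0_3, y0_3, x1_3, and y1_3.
x0_1 = 112, y0_1 = 80, x1_1 = 256, y1_1 = 200, x0_2 = 120, y0_2 = 24, x1_2 = 240, y1_2 = 136, x0_3 = 168, y0_3 = 136, x1_3 = 216, y1_3 = 224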